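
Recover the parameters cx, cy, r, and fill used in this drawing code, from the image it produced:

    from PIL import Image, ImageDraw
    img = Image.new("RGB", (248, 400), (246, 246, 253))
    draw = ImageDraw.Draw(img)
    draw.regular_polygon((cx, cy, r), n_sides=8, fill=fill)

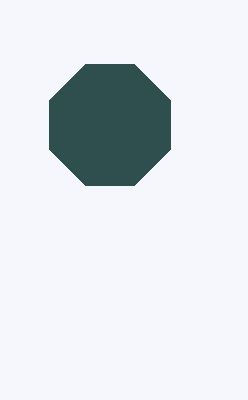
cx = 110; cy = 125; r = 65; fill = 'darkslategray'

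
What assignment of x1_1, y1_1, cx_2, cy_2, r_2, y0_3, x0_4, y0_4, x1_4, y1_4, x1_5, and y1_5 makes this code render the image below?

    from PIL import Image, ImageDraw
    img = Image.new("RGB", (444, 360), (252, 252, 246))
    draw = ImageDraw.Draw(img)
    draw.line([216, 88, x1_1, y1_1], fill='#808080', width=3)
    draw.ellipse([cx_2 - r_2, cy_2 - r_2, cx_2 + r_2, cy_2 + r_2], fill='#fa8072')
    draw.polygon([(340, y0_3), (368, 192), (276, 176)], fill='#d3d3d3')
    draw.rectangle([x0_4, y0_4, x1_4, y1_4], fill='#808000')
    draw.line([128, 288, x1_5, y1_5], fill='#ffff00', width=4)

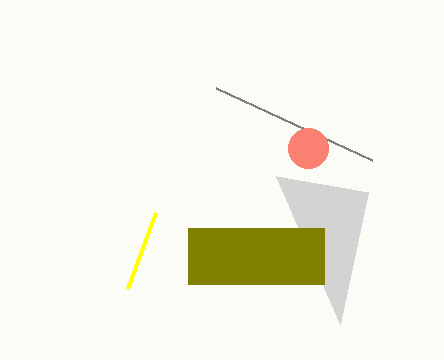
x1_1 = 372; y1_1 = 160; cx_2 = 308; cy_2 = 148; r_2 = 20; y0_3 = 324; x0_4 = 188; y0_4 = 228; x1_4 = 324; y1_4 = 284; x1_5 = 156; y1_5 = 212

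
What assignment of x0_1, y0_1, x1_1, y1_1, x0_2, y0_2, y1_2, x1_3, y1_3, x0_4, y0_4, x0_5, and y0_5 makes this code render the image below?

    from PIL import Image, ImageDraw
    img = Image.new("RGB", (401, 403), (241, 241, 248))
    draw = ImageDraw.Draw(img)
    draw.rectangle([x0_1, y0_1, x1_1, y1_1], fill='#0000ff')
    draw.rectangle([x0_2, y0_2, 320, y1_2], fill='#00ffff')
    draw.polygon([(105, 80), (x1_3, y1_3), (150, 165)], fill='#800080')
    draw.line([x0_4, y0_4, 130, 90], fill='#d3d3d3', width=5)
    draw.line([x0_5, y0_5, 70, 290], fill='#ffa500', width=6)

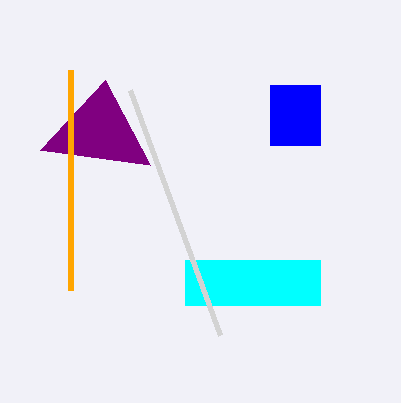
x0_1 = 270; y0_1 = 85; x1_1 = 320; y1_1 = 145; x0_2 = 185; y0_2 = 260; y1_2 = 305; x1_3 = 40; y1_3 = 150; x0_4 = 220; y0_4 = 335; x0_5 = 70; y0_5 = 70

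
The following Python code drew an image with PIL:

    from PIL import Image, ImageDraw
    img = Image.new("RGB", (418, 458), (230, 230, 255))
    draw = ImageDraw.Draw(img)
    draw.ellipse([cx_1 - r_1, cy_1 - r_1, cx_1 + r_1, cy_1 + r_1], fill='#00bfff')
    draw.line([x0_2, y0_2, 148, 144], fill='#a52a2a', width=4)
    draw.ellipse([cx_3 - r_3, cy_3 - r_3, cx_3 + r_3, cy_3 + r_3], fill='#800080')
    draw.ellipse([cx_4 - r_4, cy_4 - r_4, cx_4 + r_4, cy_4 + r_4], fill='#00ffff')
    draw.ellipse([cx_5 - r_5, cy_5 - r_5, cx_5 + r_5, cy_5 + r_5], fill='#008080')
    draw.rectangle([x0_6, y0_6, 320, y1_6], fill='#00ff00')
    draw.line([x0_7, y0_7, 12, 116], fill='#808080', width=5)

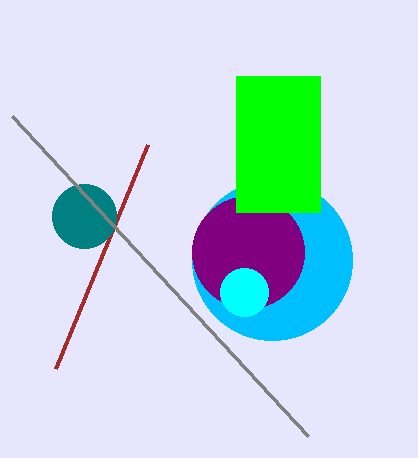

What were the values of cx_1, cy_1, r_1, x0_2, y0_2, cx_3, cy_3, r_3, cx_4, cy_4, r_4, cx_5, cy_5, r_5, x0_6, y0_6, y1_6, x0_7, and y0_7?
cx_1 = 272; cy_1 = 260; r_1 = 80; x0_2 = 56; y0_2 = 368; cx_3 = 248; cy_3 = 252; r_3 = 56; cx_4 = 244; cy_4 = 292; r_4 = 24; cx_5 = 84; cy_5 = 216; r_5 = 32; x0_6 = 236; y0_6 = 76; y1_6 = 212; x0_7 = 308; y0_7 = 436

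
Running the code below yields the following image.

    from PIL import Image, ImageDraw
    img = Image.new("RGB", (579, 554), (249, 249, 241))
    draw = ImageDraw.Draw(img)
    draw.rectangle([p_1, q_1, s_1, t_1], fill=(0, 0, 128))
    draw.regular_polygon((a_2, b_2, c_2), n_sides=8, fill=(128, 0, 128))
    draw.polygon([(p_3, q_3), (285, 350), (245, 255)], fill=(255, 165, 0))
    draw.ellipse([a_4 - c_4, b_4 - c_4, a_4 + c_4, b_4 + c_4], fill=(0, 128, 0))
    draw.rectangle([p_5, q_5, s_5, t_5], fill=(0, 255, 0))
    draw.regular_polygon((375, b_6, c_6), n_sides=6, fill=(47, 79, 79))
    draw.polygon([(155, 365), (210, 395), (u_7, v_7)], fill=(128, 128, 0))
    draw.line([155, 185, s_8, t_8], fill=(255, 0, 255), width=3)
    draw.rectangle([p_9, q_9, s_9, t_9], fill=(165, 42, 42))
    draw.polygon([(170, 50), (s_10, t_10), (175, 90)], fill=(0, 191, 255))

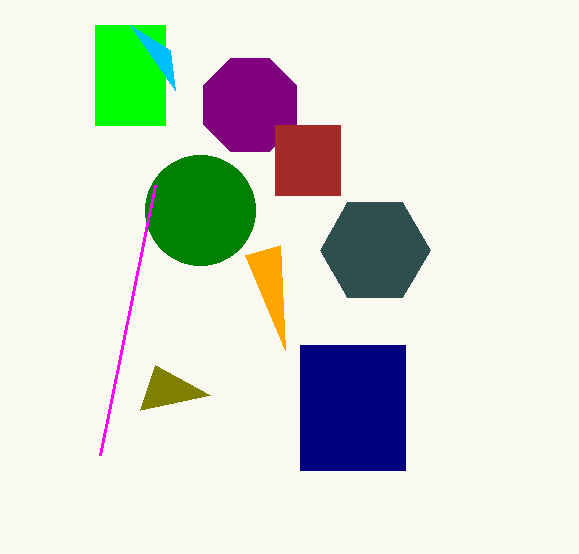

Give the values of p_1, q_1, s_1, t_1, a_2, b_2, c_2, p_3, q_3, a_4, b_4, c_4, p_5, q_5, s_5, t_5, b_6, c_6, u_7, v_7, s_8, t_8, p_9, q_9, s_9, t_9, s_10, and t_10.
p_1 = 300; q_1 = 345; s_1 = 405; t_1 = 470; a_2 = 250; b_2 = 105; c_2 = 50; p_3 = 280; q_3 = 245; a_4 = 200; b_4 = 210; c_4 = 55; p_5 = 95; q_5 = 25; s_5 = 165; t_5 = 125; b_6 = 250; c_6 = 55; u_7 = 140; v_7 = 410; s_8 = 100; t_8 = 455; p_9 = 275; q_9 = 125; s_9 = 340; t_9 = 195; s_10 = 130; t_10 = 25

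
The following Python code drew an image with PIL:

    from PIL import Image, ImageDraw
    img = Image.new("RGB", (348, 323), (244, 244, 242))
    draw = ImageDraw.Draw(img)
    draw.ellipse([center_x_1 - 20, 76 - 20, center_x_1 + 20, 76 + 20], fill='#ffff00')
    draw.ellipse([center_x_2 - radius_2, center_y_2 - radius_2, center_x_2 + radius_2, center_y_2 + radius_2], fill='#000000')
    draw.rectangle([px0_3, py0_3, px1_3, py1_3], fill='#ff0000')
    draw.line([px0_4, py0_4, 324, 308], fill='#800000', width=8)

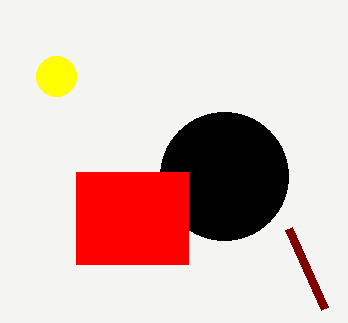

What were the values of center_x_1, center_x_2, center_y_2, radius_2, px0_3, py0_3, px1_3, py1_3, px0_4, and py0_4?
center_x_1 = 56, center_x_2 = 224, center_y_2 = 176, radius_2 = 64, px0_3 = 76, py0_3 = 172, px1_3 = 188, py1_3 = 264, px0_4 = 288, py0_4 = 228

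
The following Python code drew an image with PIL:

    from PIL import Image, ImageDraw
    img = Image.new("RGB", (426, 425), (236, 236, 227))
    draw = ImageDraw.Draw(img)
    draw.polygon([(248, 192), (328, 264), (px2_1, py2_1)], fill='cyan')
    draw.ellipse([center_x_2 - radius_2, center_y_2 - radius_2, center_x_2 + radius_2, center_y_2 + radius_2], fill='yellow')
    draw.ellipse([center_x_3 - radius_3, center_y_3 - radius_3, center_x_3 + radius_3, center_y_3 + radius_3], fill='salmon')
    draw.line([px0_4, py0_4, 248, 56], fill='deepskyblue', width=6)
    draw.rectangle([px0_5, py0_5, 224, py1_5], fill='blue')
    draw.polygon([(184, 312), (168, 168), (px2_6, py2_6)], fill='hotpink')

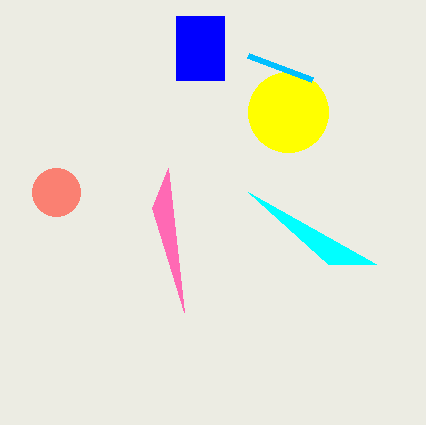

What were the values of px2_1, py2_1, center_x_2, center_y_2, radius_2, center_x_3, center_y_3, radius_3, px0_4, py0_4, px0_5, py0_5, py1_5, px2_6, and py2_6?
px2_1 = 376, py2_1 = 264, center_x_2 = 288, center_y_2 = 112, radius_2 = 40, center_x_3 = 56, center_y_3 = 192, radius_3 = 24, px0_4 = 312, py0_4 = 80, px0_5 = 176, py0_5 = 16, py1_5 = 80, px2_6 = 152, py2_6 = 208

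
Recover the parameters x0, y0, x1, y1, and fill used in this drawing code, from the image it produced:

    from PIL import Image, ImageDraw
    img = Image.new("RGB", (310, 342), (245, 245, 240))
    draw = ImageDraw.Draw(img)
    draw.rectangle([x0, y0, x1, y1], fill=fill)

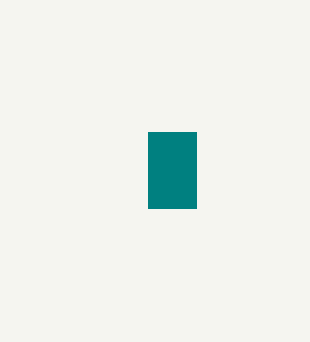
x0 = 148; y0 = 132; x1 = 196; y1 = 208; fill = 'teal'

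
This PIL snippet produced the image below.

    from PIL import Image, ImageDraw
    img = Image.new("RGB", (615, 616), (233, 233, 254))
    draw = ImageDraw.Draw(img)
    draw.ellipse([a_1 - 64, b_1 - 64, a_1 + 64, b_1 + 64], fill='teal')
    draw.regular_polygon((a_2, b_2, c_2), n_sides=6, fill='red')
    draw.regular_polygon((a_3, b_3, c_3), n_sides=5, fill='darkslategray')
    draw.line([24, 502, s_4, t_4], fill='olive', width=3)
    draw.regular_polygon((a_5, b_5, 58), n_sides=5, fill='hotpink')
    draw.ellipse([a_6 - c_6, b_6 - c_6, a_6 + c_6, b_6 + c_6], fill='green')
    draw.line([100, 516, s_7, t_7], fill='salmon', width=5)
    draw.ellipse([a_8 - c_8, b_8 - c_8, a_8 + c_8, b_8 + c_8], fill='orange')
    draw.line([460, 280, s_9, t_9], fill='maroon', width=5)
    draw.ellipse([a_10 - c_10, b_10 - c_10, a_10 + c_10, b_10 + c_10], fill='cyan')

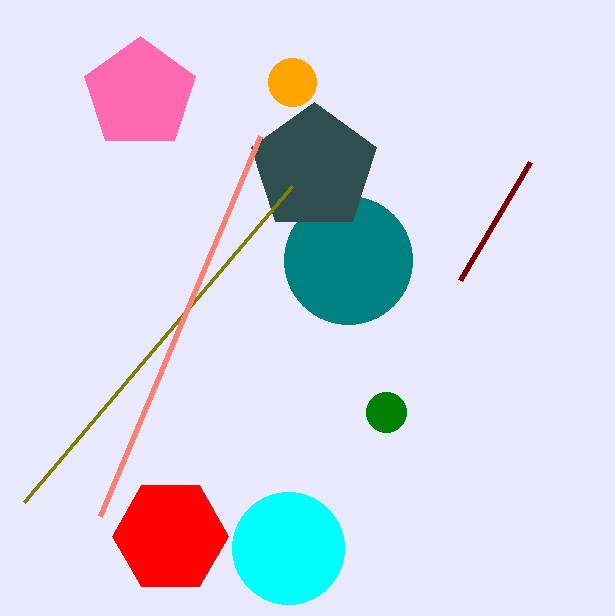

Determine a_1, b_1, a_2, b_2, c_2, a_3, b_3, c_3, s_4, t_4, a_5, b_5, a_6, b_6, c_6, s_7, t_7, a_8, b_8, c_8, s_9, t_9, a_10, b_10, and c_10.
a_1 = 348; b_1 = 260; a_2 = 170; b_2 = 536; c_2 = 58; a_3 = 314; b_3 = 168; c_3 = 66; s_4 = 292; t_4 = 186; a_5 = 140; b_5 = 94; a_6 = 386; b_6 = 412; c_6 = 20; s_7 = 260; t_7 = 136; a_8 = 292; b_8 = 82; c_8 = 24; s_9 = 530; t_9 = 162; a_10 = 288; b_10 = 548; c_10 = 56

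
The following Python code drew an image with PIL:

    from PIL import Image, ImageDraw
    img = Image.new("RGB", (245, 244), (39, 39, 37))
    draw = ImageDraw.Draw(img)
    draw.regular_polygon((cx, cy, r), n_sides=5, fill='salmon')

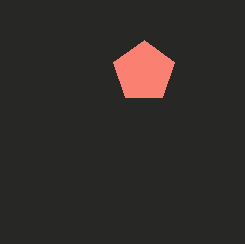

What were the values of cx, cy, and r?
cx = 144
cy = 72
r = 32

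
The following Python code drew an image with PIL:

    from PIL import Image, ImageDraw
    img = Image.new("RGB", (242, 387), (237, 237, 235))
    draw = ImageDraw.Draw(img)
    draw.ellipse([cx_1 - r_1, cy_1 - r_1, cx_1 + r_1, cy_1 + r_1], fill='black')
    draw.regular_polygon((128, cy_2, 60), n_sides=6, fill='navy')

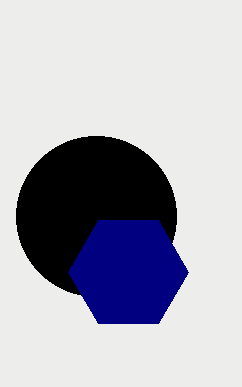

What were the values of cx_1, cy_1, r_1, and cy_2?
cx_1 = 96, cy_1 = 216, r_1 = 80, cy_2 = 272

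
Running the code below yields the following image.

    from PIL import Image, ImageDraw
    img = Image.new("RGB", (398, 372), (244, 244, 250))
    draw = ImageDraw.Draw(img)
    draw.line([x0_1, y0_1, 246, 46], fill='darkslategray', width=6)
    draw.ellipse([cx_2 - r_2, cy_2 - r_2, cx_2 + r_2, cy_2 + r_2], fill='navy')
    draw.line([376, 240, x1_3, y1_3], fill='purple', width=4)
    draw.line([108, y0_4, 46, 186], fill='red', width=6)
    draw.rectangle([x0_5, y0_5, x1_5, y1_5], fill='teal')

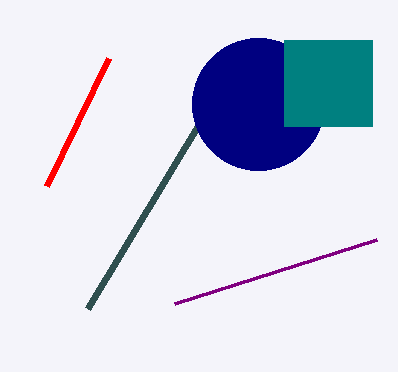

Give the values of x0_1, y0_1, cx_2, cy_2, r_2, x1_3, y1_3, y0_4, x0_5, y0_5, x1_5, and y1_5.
x0_1 = 88
y0_1 = 308
cx_2 = 258
cy_2 = 104
r_2 = 66
x1_3 = 174
y1_3 = 304
y0_4 = 58
x0_5 = 284
y0_5 = 40
x1_5 = 372
y1_5 = 126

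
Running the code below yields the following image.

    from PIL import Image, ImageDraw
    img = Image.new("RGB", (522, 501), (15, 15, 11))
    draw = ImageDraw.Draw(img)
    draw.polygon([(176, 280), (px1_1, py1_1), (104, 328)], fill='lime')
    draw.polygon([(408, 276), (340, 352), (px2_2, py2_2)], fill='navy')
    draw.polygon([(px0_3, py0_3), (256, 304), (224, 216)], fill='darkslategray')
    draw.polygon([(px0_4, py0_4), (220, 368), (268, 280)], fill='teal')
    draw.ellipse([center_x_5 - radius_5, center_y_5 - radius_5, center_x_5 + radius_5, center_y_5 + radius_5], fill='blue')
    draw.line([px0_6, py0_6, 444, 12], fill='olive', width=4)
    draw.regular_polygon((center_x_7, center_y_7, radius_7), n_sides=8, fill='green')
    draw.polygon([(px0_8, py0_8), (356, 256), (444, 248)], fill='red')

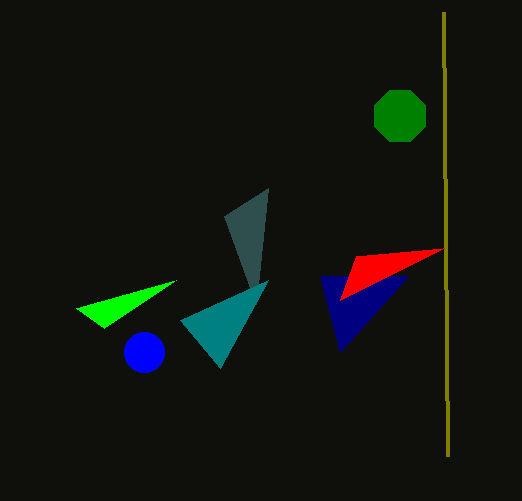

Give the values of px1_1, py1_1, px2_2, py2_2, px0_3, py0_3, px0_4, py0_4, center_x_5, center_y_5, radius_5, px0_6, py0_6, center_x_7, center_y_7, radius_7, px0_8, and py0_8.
px1_1 = 76, py1_1 = 308, px2_2 = 320, py2_2 = 276, px0_3 = 268, py0_3 = 188, px0_4 = 180, py0_4 = 320, center_x_5 = 144, center_y_5 = 352, radius_5 = 20, px0_6 = 448, py0_6 = 456, center_x_7 = 400, center_y_7 = 116, radius_7 = 28, px0_8 = 340, py0_8 = 300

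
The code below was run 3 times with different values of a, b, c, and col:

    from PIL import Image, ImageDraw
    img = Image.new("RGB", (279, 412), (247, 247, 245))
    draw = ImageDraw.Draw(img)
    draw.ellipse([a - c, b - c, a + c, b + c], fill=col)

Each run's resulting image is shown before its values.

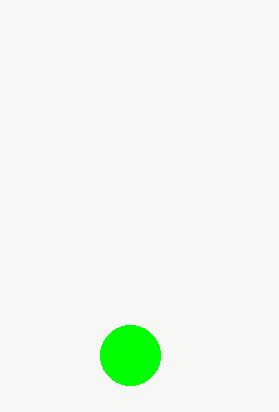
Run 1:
a = 130
b = 355
c = 30
col = 'lime'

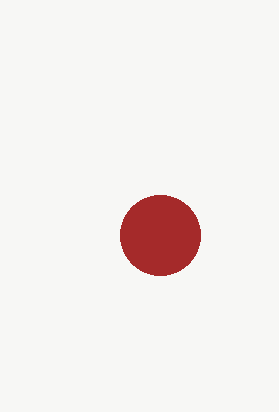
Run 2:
a = 160; b = 235; c = 40; col = 'brown'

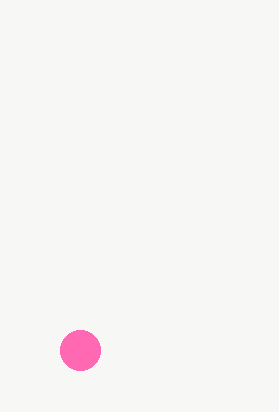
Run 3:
a = 80, b = 350, c = 20, col = 'hotpink'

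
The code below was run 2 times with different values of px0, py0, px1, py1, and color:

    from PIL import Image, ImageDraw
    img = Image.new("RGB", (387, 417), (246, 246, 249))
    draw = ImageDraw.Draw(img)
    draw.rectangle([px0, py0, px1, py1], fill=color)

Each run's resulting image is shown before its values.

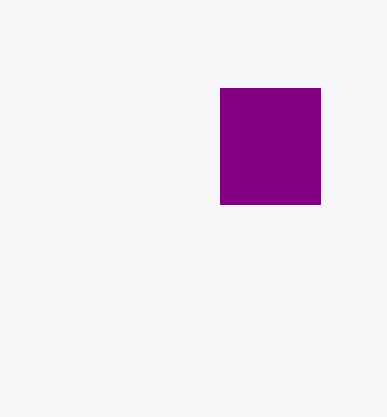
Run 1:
px0 = 220; py0 = 88; px1 = 320; py1 = 204; color = 'purple'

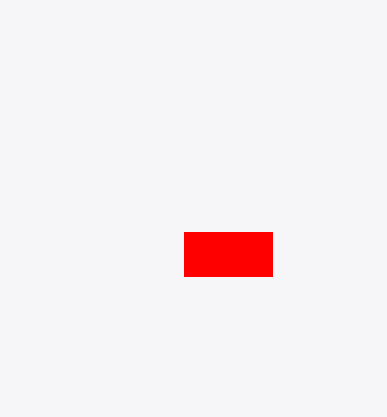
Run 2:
px0 = 184
py0 = 232
px1 = 272
py1 = 276
color = 'red'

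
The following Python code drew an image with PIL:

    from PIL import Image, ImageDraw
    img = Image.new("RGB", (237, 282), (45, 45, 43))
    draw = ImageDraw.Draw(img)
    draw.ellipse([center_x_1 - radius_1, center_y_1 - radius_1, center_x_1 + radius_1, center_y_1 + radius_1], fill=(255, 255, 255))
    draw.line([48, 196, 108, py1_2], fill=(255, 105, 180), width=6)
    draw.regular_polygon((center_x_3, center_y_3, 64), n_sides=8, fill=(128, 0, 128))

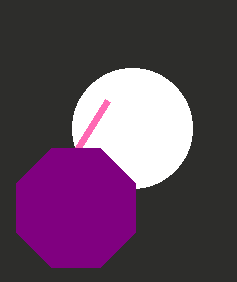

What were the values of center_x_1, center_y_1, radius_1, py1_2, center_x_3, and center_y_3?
center_x_1 = 132, center_y_1 = 128, radius_1 = 60, py1_2 = 100, center_x_3 = 76, center_y_3 = 208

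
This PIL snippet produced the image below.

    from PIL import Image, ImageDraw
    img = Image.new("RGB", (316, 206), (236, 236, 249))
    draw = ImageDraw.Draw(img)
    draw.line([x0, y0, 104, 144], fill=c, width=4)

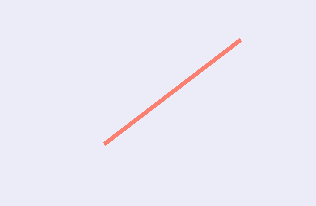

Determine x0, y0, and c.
x0 = 240; y0 = 40; c = 'salmon'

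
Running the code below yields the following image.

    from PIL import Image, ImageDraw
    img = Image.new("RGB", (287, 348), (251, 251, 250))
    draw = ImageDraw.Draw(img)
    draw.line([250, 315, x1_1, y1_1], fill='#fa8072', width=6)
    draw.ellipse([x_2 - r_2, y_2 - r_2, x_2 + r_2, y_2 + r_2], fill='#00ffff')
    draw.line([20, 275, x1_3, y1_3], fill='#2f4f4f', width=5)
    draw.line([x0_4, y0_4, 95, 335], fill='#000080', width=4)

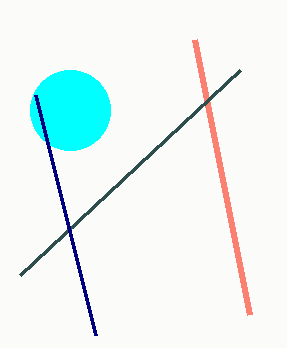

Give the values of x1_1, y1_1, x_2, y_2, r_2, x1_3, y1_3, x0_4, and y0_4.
x1_1 = 195
y1_1 = 40
x_2 = 70
y_2 = 110
r_2 = 40
x1_3 = 240
y1_3 = 70
x0_4 = 35
y0_4 = 95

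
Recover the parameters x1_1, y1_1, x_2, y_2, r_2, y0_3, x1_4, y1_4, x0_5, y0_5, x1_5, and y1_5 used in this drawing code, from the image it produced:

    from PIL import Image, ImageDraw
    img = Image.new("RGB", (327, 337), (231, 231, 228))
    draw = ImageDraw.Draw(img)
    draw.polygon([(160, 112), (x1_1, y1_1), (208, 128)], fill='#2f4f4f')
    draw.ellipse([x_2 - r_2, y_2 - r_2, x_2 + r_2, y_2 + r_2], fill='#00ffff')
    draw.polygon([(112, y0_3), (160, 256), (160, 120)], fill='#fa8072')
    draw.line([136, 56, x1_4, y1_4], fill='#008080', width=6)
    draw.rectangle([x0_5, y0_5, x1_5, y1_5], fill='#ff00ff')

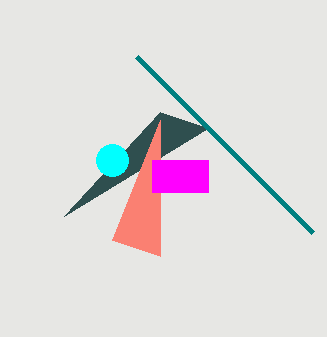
x1_1 = 64, y1_1 = 216, x_2 = 112, y_2 = 160, r_2 = 16, y0_3 = 240, x1_4 = 312, y1_4 = 232, x0_5 = 152, y0_5 = 160, x1_5 = 208, y1_5 = 192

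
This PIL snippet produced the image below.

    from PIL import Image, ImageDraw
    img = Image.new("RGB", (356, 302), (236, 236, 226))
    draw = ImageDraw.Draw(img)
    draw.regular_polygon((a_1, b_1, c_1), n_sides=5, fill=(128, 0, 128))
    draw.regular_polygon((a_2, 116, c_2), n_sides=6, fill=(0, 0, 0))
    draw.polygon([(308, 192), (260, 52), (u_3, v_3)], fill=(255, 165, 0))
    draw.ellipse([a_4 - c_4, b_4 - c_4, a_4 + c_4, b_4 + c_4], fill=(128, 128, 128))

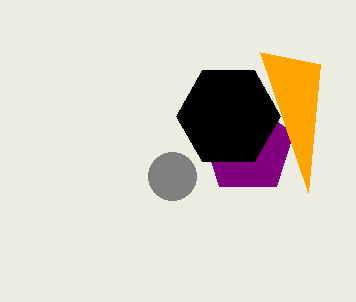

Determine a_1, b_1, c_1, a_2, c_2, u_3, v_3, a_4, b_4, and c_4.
a_1 = 248; b_1 = 148; c_1 = 48; a_2 = 228; c_2 = 52; u_3 = 320; v_3 = 64; a_4 = 172; b_4 = 176; c_4 = 24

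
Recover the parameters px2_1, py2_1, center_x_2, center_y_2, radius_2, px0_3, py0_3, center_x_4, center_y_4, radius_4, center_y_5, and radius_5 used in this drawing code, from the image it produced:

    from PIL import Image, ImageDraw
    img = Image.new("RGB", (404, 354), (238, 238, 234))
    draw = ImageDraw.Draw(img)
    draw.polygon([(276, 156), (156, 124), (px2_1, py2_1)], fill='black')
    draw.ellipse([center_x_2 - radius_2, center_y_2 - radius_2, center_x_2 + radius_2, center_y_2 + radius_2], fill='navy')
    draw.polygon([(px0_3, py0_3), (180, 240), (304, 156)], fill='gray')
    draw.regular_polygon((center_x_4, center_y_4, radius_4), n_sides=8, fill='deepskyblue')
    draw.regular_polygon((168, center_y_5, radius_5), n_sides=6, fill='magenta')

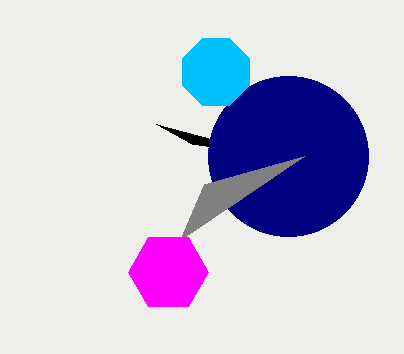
px2_1 = 192; py2_1 = 144; center_x_2 = 288; center_y_2 = 156; radius_2 = 80; px0_3 = 204; py0_3 = 184; center_x_4 = 216; center_y_4 = 72; radius_4 = 36; center_y_5 = 272; radius_5 = 40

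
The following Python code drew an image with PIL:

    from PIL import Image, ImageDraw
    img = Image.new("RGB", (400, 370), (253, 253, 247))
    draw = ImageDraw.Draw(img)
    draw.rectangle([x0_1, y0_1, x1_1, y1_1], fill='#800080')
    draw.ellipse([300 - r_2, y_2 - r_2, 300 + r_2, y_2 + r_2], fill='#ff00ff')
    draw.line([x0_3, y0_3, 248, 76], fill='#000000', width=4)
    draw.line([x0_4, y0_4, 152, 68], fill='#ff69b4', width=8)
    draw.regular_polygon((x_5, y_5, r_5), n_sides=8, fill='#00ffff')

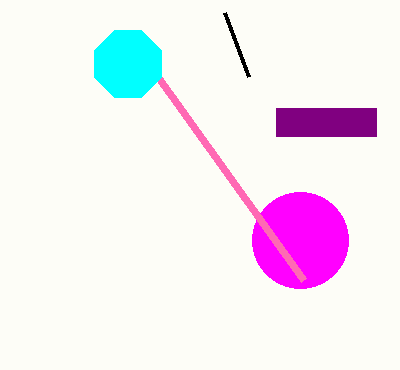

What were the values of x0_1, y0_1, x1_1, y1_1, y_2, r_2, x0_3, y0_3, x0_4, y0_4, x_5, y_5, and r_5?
x0_1 = 276; y0_1 = 108; x1_1 = 376; y1_1 = 136; y_2 = 240; r_2 = 48; x0_3 = 224; y0_3 = 12; x0_4 = 304; y0_4 = 280; x_5 = 128; y_5 = 64; r_5 = 36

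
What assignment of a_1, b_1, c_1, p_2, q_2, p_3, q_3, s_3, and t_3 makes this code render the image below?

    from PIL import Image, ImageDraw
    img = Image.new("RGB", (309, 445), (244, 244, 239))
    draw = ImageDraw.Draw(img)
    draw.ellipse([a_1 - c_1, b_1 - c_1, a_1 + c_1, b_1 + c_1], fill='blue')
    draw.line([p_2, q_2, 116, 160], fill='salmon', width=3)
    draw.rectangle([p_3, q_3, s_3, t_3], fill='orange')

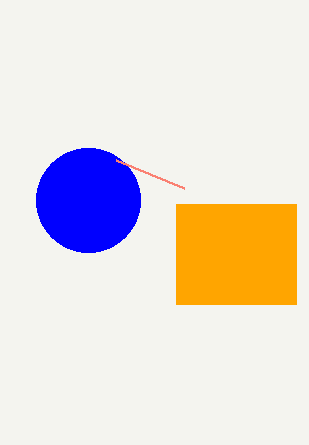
a_1 = 88; b_1 = 200; c_1 = 52; p_2 = 184; q_2 = 188; p_3 = 176; q_3 = 204; s_3 = 296; t_3 = 304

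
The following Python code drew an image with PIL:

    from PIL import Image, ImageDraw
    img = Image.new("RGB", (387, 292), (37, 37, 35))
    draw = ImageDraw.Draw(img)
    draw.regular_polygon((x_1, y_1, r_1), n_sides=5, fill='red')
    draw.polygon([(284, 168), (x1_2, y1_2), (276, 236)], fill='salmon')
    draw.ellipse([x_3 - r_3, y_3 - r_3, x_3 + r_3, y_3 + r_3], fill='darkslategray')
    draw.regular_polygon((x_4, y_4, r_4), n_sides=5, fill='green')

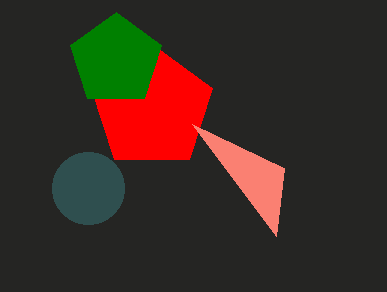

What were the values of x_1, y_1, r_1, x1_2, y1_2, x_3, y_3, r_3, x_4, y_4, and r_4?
x_1 = 152
y_1 = 108
r_1 = 64
x1_2 = 192
y1_2 = 124
x_3 = 88
y_3 = 188
r_3 = 36
x_4 = 116
y_4 = 60
r_4 = 48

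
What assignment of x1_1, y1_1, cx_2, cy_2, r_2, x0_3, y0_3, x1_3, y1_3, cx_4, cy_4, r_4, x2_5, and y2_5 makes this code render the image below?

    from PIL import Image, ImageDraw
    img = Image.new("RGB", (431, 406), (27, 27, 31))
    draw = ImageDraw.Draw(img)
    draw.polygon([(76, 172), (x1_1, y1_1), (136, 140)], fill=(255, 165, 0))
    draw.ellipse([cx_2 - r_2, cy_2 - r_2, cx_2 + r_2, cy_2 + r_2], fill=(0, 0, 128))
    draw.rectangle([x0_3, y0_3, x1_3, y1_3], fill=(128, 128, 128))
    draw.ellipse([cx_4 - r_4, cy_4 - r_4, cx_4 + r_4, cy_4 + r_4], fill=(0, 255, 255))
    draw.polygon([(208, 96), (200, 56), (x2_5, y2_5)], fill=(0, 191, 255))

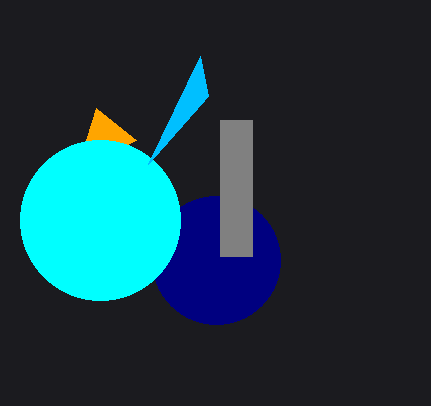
x1_1 = 96, y1_1 = 108, cx_2 = 216, cy_2 = 260, r_2 = 64, x0_3 = 220, y0_3 = 120, x1_3 = 252, y1_3 = 256, cx_4 = 100, cy_4 = 220, r_4 = 80, x2_5 = 148, y2_5 = 164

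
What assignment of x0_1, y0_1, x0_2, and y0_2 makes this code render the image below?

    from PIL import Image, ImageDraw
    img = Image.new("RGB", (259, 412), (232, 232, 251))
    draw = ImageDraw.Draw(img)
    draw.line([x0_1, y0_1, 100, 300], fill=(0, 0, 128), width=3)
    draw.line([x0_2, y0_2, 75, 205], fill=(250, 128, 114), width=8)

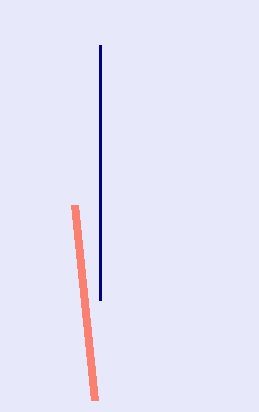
x0_1 = 100, y0_1 = 45, x0_2 = 95, y0_2 = 400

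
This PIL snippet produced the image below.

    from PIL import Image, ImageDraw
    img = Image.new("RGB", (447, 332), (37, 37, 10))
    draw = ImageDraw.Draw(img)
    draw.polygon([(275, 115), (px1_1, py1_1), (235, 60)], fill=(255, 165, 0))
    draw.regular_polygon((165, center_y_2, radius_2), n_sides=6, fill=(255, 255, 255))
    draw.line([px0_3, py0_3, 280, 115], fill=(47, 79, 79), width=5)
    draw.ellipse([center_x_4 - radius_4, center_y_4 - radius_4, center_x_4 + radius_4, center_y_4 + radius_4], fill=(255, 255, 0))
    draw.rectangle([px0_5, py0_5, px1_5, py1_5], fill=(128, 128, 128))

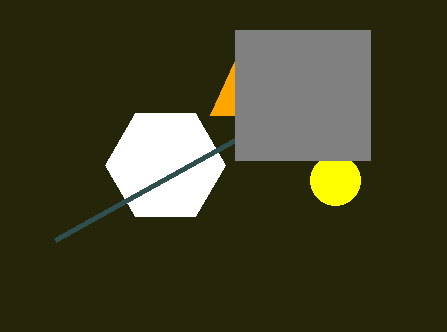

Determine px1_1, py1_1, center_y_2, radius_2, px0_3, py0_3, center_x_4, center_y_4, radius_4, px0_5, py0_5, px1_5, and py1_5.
px1_1 = 210; py1_1 = 115; center_y_2 = 165; radius_2 = 60; px0_3 = 55; py0_3 = 240; center_x_4 = 335; center_y_4 = 180; radius_4 = 25; px0_5 = 235; py0_5 = 30; px1_5 = 370; py1_5 = 160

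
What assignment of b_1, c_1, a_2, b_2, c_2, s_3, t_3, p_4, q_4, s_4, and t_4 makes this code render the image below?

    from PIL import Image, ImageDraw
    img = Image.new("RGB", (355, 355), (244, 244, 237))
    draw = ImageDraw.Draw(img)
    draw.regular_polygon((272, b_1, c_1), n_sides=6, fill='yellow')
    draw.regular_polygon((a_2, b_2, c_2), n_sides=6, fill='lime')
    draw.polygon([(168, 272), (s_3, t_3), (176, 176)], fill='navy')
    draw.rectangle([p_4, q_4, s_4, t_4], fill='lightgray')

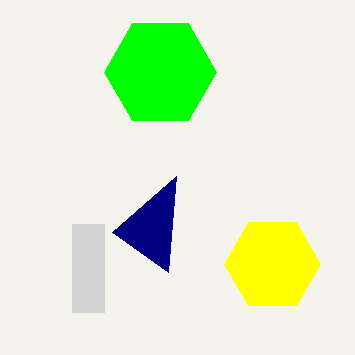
b_1 = 264, c_1 = 48, a_2 = 160, b_2 = 72, c_2 = 56, s_3 = 112, t_3 = 232, p_4 = 72, q_4 = 224, s_4 = 104, t_4 = 312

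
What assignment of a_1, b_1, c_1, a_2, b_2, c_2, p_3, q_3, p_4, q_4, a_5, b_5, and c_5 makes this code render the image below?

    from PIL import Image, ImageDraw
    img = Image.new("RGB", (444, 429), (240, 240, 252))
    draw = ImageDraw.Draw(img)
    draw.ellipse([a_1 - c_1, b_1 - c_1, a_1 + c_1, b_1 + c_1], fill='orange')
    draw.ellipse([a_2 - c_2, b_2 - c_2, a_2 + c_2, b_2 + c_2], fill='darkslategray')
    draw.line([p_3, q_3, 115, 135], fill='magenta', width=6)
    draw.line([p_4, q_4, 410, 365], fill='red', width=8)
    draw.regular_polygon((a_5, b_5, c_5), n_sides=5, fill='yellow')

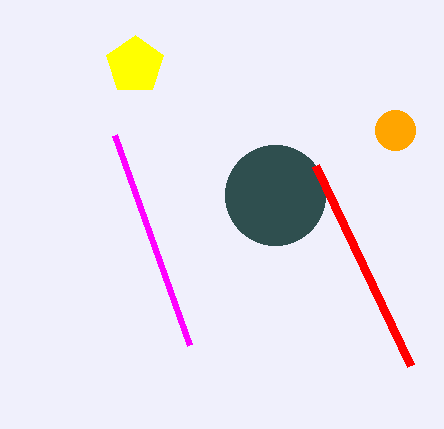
a_1 = 395
b_1 = 130
c_1 = 20
a_2 = 275
b_2 = 195
c_2 = 50
p_3 = 190
q_3 = 345
p_4 = 315
q_4 = 165
a_5 = 135
b_5 = 65
c_5 = 30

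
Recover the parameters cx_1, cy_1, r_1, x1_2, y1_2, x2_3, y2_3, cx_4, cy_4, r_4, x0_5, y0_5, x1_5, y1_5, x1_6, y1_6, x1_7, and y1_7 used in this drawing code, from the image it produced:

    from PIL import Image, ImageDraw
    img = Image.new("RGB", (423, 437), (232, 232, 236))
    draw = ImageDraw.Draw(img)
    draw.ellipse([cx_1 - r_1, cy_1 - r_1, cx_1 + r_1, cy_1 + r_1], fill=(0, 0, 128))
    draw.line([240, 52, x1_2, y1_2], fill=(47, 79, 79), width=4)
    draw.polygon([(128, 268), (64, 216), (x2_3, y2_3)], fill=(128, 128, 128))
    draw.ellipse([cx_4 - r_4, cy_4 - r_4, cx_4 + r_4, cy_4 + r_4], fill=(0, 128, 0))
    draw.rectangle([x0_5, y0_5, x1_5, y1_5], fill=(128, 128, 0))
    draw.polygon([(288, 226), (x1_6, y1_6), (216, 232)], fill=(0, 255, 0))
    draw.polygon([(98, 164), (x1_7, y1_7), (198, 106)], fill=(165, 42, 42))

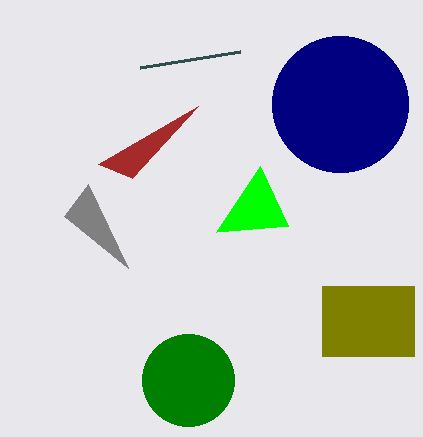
cx_1 = 340, cy_1 = 104, r_1 = 68, x1_2 = 140, y1_2 = 68, x2_3 = 88, y2_3 = 184, cx_4 = 188, cy_4 = 380, r_4 = 46, x0_5 = 322, y0_5 = 286, x1_5 = 414, y1_5 = 356, x1_6 = 260, y1_6 = 166, x1_7 = 132, y1_7 = 178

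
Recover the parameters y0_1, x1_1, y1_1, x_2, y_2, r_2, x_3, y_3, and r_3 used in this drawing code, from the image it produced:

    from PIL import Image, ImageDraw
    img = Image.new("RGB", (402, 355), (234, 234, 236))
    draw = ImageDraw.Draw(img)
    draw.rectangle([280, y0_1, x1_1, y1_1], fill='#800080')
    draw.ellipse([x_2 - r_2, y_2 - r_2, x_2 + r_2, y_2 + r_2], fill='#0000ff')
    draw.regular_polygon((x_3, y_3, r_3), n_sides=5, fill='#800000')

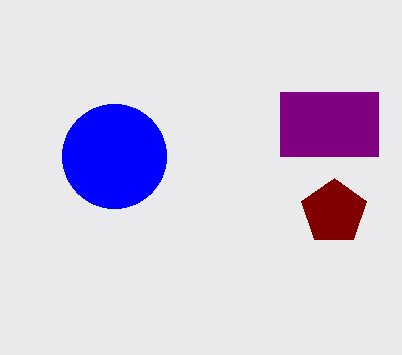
y0_1 = 92, x1_1 = 378, y1_1 = 156, x_2 = 114, y_2 = 156, r_2 = 52, x_3 = 334, y_3 = 212, r_3 = 34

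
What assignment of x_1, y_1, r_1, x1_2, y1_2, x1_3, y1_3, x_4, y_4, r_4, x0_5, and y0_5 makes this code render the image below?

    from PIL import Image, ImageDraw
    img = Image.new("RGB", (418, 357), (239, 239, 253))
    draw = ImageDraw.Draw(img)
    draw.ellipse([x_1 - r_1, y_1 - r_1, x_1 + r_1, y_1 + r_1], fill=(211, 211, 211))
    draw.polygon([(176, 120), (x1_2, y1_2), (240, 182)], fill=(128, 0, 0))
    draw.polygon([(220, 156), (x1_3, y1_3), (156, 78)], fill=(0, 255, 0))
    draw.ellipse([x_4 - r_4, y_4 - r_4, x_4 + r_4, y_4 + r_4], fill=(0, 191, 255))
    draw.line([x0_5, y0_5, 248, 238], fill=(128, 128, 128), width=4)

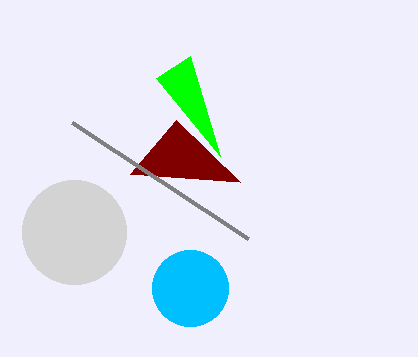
x_1 = 74
y_1 = 232
r_1 = 52
x1_2 = 130
y1_2 = 174
x1_3 = 190
y1_3 = 56
x_4 = 190
y_4 = 288
r_4 = 38
x0_5 = 72
y0_5 = 122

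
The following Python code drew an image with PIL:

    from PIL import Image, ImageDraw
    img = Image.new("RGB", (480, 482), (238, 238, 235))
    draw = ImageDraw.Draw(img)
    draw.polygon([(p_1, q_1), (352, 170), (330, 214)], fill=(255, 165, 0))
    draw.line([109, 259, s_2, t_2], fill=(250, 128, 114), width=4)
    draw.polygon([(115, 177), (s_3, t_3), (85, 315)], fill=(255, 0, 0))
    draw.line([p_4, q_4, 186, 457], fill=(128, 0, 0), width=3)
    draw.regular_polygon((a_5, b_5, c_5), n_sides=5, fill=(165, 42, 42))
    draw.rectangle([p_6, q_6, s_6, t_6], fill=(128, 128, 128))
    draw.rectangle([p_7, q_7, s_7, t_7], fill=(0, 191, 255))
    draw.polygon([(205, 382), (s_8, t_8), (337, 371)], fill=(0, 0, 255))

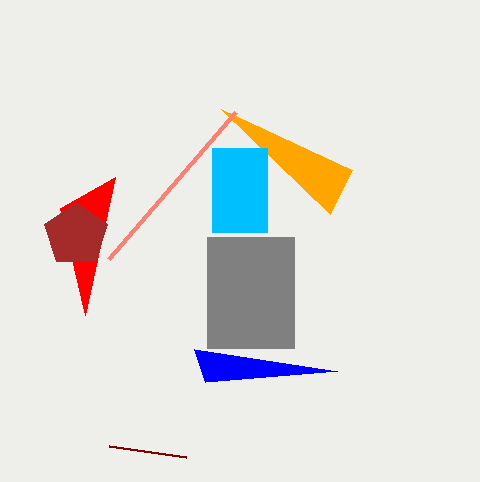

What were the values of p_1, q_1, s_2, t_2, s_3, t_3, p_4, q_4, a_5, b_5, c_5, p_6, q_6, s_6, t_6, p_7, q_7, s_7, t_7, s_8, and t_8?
p_1 = 221, q_1 = 109, s_2 = 236, t_2 = 112, s_3 = 60, t_3 = 208, p_4 = 109, q_4 = 446, a_5 = 76, b_5 = 235, c_5 = 33, p_6 = 207, q_6 = 237, s_6 = 294, t_6 = 348, p_7 = 212, q_7 = 148, s_7 = 267, t_7 = 232, s_8 = 194, t_8 = 349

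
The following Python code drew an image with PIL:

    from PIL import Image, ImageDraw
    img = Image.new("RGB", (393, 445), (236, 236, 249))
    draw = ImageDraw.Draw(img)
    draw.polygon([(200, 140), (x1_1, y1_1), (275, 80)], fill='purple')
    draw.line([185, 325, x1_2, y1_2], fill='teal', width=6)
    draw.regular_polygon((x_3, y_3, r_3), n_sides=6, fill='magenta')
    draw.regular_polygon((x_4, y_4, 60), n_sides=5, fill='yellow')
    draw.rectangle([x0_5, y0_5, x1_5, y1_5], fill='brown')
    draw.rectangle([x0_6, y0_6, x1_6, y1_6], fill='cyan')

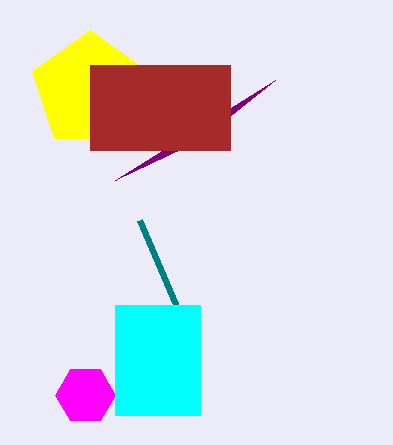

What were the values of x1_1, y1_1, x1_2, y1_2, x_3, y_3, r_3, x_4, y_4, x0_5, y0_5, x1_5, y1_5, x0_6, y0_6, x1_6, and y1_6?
x1_1 = 115, y1_1 = 180, x1_2 = 140, y1_2 = 220, x_3 = 85, y_3 = 395, r_3 = 30, x_4 = 90, y_4 = 90, x0_5 = 90, y0_5 = 65, x1_5 = 230, y1_5 = 150, x0_6 = 115, y0_6 = 305, x1_6 = 200, y1_6 = 415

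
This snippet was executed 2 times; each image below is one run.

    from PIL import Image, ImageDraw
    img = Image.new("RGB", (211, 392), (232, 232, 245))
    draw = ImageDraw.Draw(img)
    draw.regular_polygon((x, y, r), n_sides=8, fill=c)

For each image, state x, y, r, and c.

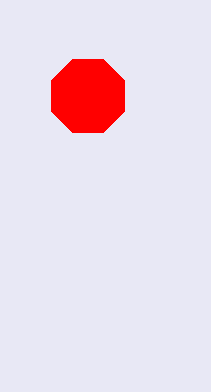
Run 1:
x = 88
y = 96
r = 40
c = 'red'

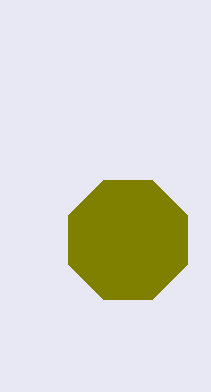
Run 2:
x = 128; y = 240; r = 64; c = 'olive'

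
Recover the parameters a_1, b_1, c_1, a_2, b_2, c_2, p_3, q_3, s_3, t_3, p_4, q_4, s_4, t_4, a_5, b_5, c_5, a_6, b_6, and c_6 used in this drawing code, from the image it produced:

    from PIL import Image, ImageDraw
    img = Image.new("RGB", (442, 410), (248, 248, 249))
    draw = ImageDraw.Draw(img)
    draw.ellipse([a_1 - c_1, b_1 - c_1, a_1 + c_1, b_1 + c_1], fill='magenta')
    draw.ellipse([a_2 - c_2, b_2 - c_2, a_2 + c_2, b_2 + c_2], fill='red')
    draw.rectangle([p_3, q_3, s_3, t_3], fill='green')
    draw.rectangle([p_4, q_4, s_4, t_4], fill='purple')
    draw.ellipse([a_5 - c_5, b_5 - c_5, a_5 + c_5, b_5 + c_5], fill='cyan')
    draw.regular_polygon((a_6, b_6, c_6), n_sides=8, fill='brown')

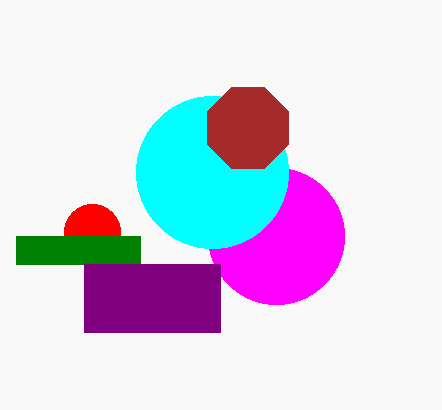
a_1 = 276
b_1 = 236
c_1 = 68
a_2 = 92
b_2 = 232
c_2 = 28
p_3 = 16
q_3 = 236
s_3 = 140
t_3 = 264
p_4 = 84
q_4 = 264
s_4 = 220
t_4 = 332
a_5 = 212
b_5 = 172
c_5 = 76
a_6 = 248
b_6 = 128
c_6 = 44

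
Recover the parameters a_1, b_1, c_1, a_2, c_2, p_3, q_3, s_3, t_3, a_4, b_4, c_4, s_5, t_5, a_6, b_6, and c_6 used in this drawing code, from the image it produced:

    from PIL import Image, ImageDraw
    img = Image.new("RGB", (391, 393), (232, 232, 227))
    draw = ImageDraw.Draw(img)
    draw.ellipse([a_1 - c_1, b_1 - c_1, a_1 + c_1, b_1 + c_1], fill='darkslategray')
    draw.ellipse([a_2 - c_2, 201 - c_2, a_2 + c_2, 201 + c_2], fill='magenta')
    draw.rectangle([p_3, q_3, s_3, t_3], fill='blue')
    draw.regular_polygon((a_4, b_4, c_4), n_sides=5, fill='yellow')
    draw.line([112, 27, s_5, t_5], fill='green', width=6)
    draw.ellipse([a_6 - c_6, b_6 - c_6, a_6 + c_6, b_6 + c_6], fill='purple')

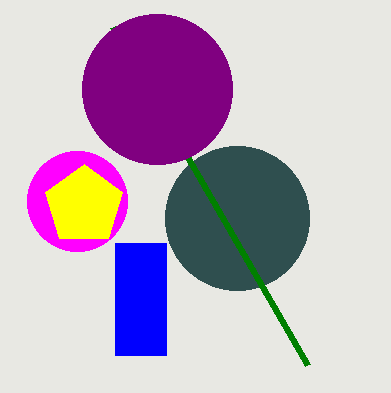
a_1 = 237, b_1 = 218, c_1 = 72, a_2 = 77, c_2 = 50, p_3 = 115, q_3 = 243, s_3 = 166, t_3 = 355, a_4 = 84, b_4 = 205, c_4 = 41, s_5 = 307, t_5 = 365, a_6 = 157, b_6 = 89, c_6 = 75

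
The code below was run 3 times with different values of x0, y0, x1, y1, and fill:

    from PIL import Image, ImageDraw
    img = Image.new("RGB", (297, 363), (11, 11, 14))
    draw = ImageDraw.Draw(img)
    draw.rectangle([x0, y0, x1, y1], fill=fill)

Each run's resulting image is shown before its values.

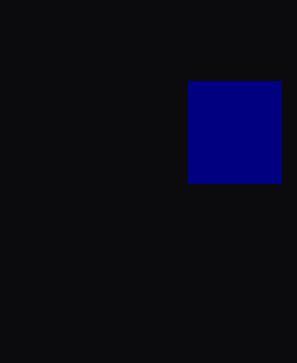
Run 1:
x0 = 188, y0 = 81, x1 = 281, y1 = 183, fill = 'navy'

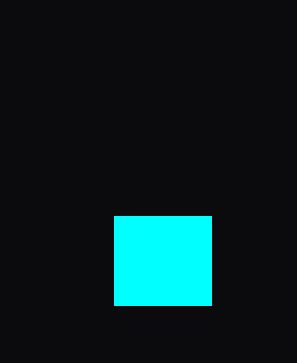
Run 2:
x0 = 114; y0 = 216; x1 = 211; y1 = 305; fill = 'cyan'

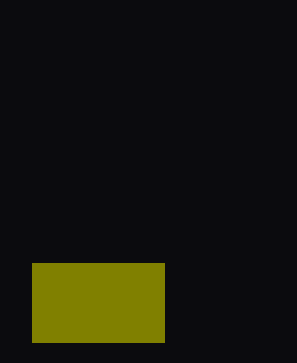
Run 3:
x0 = 32, y0 = 263, x1 = 164, y1 = 342, fill = 'olive'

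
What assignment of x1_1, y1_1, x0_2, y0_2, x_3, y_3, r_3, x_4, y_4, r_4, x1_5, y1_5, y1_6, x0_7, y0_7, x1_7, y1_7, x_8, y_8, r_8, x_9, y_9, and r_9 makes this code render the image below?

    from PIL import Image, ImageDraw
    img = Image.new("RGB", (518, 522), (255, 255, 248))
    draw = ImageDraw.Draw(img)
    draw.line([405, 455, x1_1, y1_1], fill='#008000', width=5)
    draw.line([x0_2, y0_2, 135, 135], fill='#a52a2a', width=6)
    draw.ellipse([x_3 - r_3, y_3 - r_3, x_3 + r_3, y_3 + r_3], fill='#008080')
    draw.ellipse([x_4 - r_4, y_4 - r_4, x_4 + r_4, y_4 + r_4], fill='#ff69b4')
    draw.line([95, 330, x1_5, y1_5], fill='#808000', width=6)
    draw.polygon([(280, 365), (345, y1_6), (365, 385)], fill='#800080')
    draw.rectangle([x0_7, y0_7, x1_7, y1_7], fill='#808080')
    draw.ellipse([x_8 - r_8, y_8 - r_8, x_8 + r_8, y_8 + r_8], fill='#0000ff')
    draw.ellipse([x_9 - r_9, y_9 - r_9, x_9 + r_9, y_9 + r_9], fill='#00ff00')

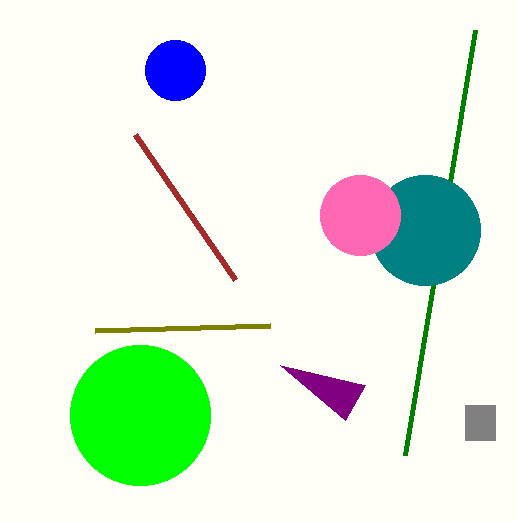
x1_1 = 475
y1_1 = 30
x0_2 = 235
y0_2 = 280
x_3 = 425
y_3 = 230
r_3 = 55
x_4 = 360
y_4 = 215
r_4 = 40
x1_5 = 270
y1_5 = 325
y1_6 = 420
x0_7 = 465
y0_7 = 405
x1_7 = 495
y1_7 = 440
x_8 = 175
y_8 = 70
r_8 = 30
x_9 = 140
y_9 = 415
r_9 = 70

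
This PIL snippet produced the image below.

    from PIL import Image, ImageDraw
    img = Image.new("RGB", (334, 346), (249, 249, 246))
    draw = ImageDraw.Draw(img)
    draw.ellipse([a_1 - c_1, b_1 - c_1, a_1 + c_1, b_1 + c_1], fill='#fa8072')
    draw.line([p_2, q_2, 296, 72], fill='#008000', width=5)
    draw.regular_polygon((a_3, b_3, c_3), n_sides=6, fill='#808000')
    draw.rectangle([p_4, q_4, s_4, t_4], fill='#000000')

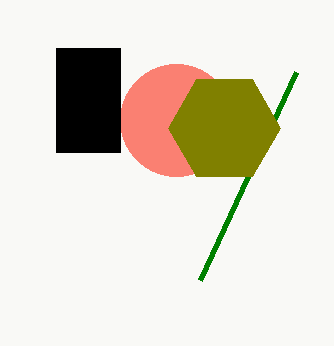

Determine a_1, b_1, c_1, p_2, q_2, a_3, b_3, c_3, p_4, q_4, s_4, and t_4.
a_1 = 176, b_1 = 120, c_1 = 56, p_2 = 200, q_2 = 280, a_3 = 224, b_3 = 128, c_3 = 56, p_4 = 56, q_4 = 48, s_4 = 120, t_4 = 152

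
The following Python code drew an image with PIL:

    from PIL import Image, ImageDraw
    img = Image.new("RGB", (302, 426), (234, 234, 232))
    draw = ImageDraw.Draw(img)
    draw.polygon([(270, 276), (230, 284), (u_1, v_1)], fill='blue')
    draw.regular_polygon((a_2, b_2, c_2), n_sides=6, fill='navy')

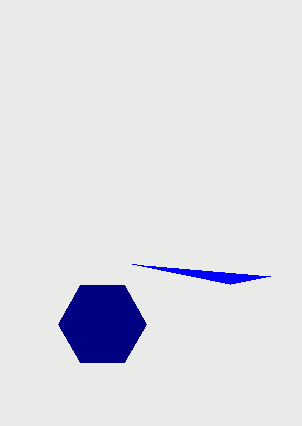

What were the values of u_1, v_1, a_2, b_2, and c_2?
u_1 = 132; v_1 = 264; a_2 = 102; b_2 = 324; c_2 = 44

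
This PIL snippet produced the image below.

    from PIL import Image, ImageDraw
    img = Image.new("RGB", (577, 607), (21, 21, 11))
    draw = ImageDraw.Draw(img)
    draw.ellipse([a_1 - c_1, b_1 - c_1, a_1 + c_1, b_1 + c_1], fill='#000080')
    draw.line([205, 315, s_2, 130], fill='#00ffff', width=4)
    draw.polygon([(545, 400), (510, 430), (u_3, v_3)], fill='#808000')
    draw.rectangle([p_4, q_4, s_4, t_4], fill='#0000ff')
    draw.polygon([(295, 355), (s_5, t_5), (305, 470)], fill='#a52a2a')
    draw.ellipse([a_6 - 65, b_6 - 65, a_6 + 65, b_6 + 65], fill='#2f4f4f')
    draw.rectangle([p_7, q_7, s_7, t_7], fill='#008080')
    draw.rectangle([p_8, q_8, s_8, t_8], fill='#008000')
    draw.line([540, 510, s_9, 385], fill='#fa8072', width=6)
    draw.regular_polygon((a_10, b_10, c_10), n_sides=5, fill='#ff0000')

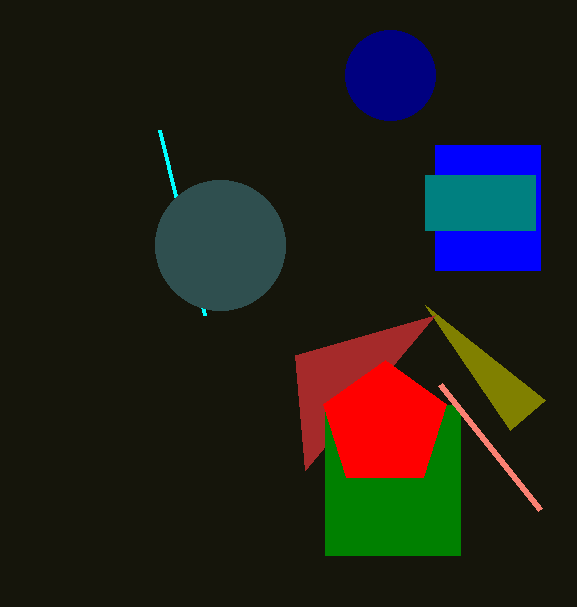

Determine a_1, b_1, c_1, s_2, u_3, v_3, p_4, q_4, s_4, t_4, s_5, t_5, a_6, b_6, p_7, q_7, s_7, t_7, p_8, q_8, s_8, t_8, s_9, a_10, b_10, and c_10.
a_1 = 390, b_1 = 75, c_1 = 45, s_2 = 160, u_3 = 425, v_3 = 305, p_4 = 435, q_4 = 145, s_4 = 540, t_4 = 270, s_5 = 435, t_5 = 315, a_6 = 220, b_6 = 245, p_7 = 425, q_7 = 175, s_7 = 535, t_7 = 230, p_8 = 325, q_8 = 405, s_8 = 460, t_8 = 555, s_9 = 440, a_10 = 385, b_10 = 425, c_10 = 65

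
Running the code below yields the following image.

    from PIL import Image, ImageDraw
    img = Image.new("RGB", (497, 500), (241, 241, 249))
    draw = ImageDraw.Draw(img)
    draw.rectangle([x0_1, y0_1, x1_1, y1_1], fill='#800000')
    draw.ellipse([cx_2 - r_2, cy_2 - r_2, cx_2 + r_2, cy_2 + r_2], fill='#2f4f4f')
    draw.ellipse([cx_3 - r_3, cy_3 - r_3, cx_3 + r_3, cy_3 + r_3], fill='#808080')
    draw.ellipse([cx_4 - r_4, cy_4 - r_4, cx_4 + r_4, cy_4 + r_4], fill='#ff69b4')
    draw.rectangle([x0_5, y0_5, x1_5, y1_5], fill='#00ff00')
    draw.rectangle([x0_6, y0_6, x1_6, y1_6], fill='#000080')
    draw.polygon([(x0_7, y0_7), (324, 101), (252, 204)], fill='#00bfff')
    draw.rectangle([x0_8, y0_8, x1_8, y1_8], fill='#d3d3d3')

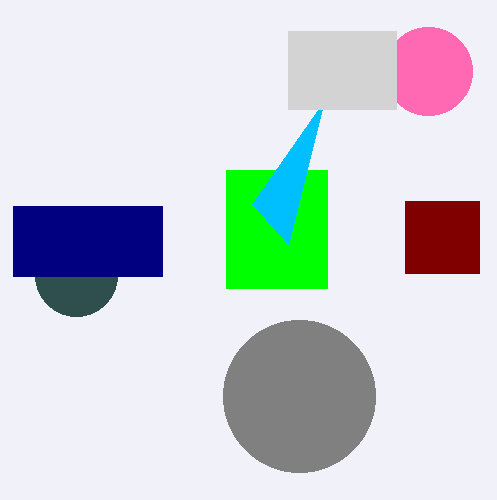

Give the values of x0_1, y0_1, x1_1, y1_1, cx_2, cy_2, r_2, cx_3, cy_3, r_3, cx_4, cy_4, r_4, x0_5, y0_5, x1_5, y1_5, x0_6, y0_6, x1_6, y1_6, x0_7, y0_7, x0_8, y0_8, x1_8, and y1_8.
x0_1 = 405, y0_1 = 201, x1_1 = 479, y1_1 = 273, cx_2 = 76, cy_2 = 275, r_2 = 41, cx_3 = 299, cy_3 = 396, r_3 = 76, cx_4 = 428, cy_4 = 71, r_4 = 44, x0_5 = 226, y0_5 = 170, x1_5 = 327, y1_5 = 288, x0_6 = 13, y0_6 = 206, x1_6 = 162, y1_6 = 276, x0_7 = 288, y0_7 = 244, x0_8 = 288, y0_8 = 31, x1_8 = 396, y1_8 = 109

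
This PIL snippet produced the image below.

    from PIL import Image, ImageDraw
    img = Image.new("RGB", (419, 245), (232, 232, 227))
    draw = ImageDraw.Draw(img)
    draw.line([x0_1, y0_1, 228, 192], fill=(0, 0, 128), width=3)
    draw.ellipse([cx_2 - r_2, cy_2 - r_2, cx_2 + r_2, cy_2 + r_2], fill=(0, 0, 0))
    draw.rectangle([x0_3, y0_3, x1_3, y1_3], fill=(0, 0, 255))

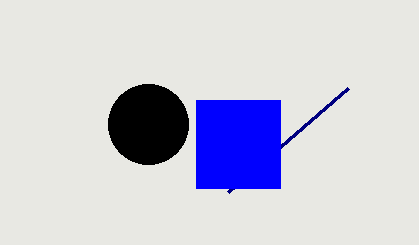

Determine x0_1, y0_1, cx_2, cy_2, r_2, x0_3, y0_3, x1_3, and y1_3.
x0_1 = 348
y0_1 = 88
cx_2 = 148
cy_2 = 124
r_2 = 40
x0_3 = 196
y0_3 = 100
x1_3 = 280
y1_3 = 188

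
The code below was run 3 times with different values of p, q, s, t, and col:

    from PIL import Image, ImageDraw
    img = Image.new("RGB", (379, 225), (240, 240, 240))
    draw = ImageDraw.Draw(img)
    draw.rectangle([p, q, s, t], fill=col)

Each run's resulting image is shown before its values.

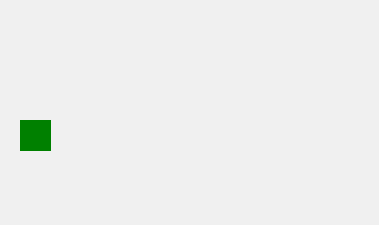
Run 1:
p = 20; q = 120; s = 50; t = 150; col = 'green'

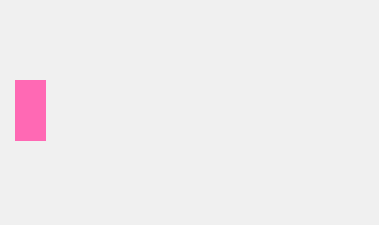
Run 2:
p = 15, q = 80, s = 45, t = 140, col = 'hotpink'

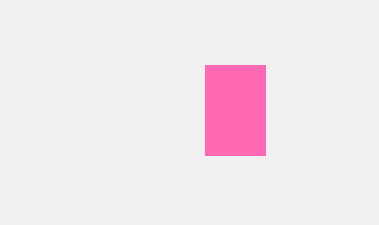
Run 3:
p = 205, q = 65, s = 265, t = 155, col = 'hotpink'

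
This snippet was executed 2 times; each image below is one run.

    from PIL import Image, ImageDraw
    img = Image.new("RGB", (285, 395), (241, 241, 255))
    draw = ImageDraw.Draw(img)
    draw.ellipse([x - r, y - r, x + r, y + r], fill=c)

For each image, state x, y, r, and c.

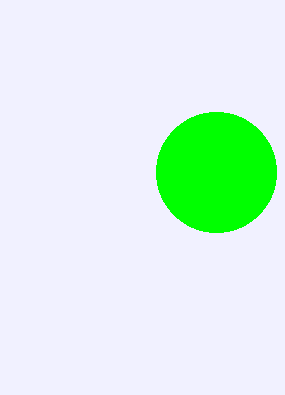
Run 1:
x = 216, y = 172, r = 60, c = 'lime'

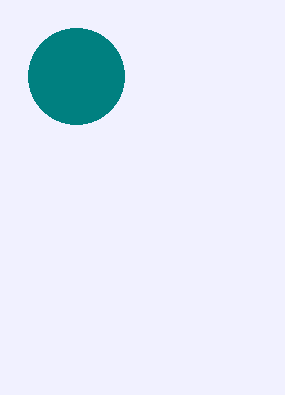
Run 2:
x = 76
y = 76
r = 48
c = 'teal'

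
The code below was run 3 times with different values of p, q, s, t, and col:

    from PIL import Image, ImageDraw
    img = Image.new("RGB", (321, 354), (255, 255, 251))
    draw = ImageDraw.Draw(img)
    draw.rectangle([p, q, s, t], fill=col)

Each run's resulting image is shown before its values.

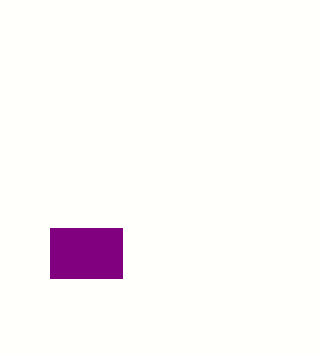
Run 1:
p = 50; q = 228; s = 122; t = 278; col = 'purple'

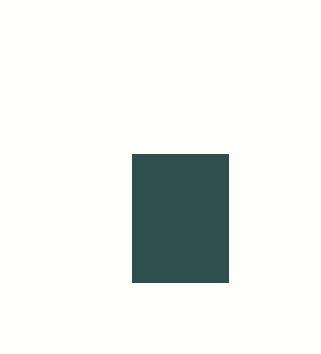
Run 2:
p = 132, q = 154, s = 228, t = 282, col = 'darkslategray'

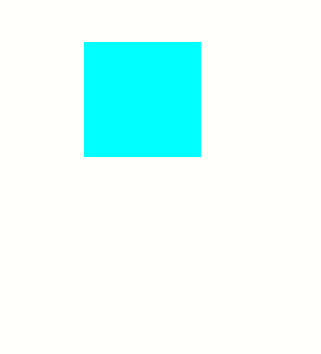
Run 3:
p = 84; q = 42; s = 200; t = 156; col = 'cyan'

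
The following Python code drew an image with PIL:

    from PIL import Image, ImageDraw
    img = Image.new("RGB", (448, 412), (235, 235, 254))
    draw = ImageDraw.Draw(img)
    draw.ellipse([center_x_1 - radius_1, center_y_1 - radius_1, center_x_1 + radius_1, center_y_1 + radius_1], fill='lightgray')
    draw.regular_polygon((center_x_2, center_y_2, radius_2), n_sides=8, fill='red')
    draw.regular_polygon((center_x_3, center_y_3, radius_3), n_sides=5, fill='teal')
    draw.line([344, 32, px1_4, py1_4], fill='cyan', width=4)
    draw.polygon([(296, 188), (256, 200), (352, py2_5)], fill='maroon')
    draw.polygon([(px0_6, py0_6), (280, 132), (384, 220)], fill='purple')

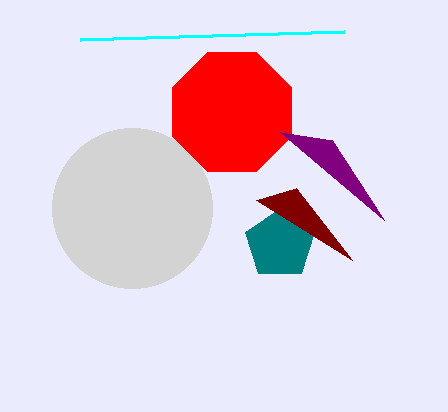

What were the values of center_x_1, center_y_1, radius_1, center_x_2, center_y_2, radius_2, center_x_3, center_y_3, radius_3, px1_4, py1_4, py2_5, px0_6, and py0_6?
center_x_1 = 132
center_y_1 = 208
radius_1 = 80
center_x_2 = 232
center_y_2 = 112
radius_2 = 64
center_x_3 = 280
center_y_3 = 244
radius_3 = 36
px1_4 = 80
py1_4 = 40
py2_5 = 260
px0_6 = 332
py0_6 = 140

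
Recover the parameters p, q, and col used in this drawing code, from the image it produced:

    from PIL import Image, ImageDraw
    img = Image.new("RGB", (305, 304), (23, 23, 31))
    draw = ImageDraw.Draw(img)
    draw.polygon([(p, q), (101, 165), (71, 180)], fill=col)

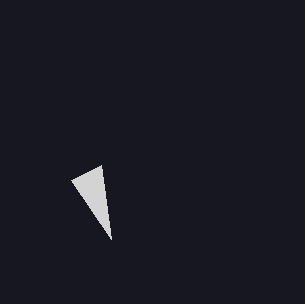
p = 111; q = 239; col = 'lightgray'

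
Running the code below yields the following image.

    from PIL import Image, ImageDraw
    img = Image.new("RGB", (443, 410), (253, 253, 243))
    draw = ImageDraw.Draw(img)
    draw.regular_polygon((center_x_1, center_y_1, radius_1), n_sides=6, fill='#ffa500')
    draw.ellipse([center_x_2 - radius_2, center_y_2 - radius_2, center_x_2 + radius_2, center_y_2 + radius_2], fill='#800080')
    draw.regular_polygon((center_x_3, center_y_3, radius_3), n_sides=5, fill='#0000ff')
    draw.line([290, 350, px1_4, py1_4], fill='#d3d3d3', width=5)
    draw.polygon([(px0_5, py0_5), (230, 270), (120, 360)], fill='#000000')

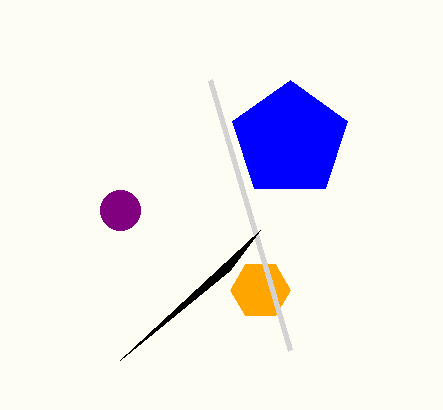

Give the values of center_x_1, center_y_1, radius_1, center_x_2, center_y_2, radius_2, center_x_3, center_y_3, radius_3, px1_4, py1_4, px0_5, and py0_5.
center_x_1 = 260; center_y_1 = 290; radius_1 = 30; center_x_2 = 120; center_y_2 = 210; radius_2 = 20; center_x_3 = 290; center_y_3 = 140; radius_3 = 60; px1_4 = 210; py1_4 = 80; px0_5 = 260; py0_5 = 230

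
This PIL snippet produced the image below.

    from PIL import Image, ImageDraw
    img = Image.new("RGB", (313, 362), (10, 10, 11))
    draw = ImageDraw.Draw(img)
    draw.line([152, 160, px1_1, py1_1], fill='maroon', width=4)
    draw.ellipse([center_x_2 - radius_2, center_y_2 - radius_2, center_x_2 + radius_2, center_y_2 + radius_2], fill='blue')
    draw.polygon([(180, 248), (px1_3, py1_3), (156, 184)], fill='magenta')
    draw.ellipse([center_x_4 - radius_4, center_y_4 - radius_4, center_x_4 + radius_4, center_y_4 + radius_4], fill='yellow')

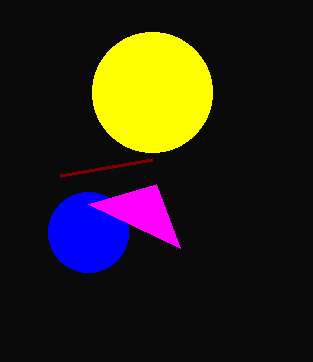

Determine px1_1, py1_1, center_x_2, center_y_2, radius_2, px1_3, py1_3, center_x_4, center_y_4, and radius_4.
px1_1 = 60
py1_1 = 176
center_x_2 = 88
center_y_2 = 232
radius_2 = 40
px1_3 = 88
py1_3 = 204
center_x_4 = 152
center_y_4 = 92
radius_4 = 60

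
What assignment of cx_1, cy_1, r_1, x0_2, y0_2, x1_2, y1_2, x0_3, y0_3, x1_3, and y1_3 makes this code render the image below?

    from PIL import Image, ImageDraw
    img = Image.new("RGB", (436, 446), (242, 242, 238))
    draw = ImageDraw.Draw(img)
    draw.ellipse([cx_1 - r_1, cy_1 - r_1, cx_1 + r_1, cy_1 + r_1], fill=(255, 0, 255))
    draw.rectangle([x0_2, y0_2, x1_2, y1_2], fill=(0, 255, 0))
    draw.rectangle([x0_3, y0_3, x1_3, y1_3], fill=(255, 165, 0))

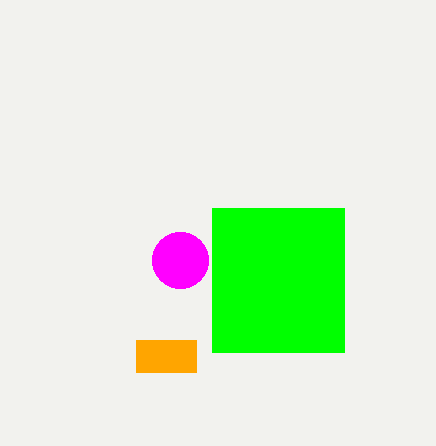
cx_1 = 180, cy_1 = 260, r_1 = 28, x0_2 = 212, y0_2 = 208, x1_2 = 344, y1_2 = 352, x0_3 = 136, y0_3 = 340, x1_3 = 196, y1_3 = 372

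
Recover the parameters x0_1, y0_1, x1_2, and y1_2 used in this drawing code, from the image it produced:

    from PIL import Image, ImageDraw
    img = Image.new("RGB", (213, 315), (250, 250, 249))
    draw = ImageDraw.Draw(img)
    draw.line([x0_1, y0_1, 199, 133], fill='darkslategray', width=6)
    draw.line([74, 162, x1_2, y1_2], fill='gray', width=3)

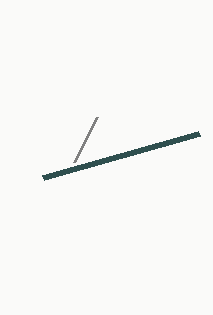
x0_1 = 43, y0_1 = 177, x1_2 = 97, y1_2 = 117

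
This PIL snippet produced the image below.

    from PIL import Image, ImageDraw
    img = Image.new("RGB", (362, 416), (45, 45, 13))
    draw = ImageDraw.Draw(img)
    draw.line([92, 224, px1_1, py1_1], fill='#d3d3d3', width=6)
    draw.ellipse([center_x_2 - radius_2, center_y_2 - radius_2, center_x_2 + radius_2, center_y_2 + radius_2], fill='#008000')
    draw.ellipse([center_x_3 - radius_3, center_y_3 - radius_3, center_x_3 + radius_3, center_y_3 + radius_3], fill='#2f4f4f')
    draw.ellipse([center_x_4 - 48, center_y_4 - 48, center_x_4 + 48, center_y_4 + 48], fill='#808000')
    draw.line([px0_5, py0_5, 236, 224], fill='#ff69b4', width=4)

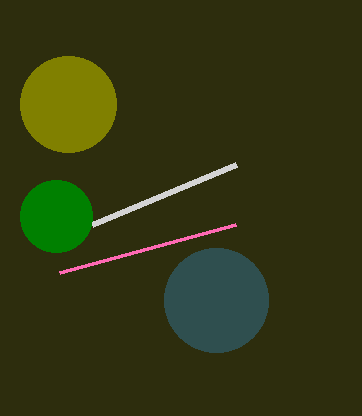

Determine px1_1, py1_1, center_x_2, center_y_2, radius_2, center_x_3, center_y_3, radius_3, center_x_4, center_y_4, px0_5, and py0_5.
px1_1 = 236
py1_1 = 164
center_x_2 = 56
center_y_2 = 216
radius_2 = 36
center_x_3 = 216
center_y_3 = 300
radius_3 = 52
center_x_4 = 68
center_y_4 = 104
px0_5 = 60
py0_5 = 272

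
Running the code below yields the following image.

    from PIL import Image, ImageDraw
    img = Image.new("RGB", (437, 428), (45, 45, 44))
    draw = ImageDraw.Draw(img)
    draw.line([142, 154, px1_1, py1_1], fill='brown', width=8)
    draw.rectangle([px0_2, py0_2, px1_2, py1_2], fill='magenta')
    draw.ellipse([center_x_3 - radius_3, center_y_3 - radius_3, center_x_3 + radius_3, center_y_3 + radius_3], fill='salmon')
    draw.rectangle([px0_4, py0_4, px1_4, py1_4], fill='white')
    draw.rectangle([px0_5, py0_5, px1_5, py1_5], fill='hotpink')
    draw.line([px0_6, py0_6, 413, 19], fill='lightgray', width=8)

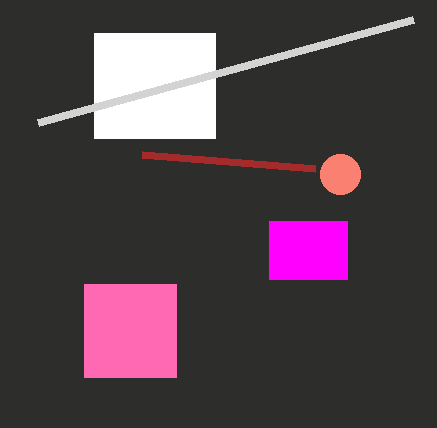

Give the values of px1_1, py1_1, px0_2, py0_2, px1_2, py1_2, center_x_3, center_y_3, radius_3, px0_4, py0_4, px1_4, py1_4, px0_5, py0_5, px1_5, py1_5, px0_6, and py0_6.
px1_1 = 315
py1_1 = 168
px0_2 = 269
py0_2 = 221
px1_2 = 347
py1_2 = 279
center_x_3 = 340
center_y_3 = 174
radius_3 = 20
px0_4 = 94
py0_4 = 33
px1_4 = 215
py1_4 = 138
px0_5 = 84
py0_5 = 284
px1_5 = 176
py1_5 = 377
px0_6 = 38
py0_6 = 122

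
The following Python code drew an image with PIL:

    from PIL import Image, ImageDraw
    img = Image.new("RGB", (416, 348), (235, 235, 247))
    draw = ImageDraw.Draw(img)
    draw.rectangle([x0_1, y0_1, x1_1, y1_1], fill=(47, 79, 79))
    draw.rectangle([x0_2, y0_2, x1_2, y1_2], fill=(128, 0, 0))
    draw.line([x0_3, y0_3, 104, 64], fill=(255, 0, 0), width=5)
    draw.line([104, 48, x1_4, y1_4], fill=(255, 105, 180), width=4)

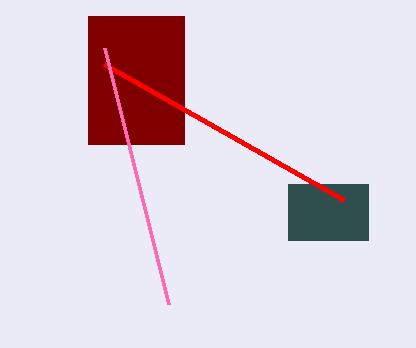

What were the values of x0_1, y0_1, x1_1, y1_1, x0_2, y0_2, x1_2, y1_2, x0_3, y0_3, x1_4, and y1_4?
x0_1 = 288
y0_1 = 184
x1_1 = 368
y1_1 = 240
x0_2 = 88
y0_2 = 16
x1_2 = 184
y1_2 = 144
x0_3 = 344
y0_3 = 200
x1_4 = 168
y1_4 = 304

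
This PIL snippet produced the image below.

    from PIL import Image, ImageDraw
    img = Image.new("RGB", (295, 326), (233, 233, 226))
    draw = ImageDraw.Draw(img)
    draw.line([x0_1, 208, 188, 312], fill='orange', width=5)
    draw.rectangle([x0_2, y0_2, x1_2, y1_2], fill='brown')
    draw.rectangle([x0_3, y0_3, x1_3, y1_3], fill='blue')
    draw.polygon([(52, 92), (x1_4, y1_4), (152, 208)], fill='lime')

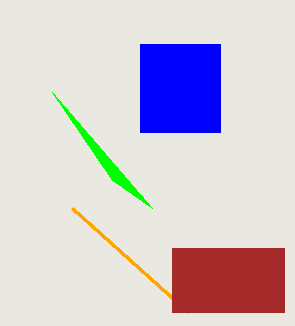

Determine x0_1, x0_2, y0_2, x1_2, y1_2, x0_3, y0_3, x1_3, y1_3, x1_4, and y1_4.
x0_1 = 72, x0_2 = 172, y0_2 = 248, x1_2 = 284, y1_2 = 312, x0_3 = 140, y0_3 = 44, x1_3 = 220, y1_3 = 132, x1_4 = 112, y1_4 = 180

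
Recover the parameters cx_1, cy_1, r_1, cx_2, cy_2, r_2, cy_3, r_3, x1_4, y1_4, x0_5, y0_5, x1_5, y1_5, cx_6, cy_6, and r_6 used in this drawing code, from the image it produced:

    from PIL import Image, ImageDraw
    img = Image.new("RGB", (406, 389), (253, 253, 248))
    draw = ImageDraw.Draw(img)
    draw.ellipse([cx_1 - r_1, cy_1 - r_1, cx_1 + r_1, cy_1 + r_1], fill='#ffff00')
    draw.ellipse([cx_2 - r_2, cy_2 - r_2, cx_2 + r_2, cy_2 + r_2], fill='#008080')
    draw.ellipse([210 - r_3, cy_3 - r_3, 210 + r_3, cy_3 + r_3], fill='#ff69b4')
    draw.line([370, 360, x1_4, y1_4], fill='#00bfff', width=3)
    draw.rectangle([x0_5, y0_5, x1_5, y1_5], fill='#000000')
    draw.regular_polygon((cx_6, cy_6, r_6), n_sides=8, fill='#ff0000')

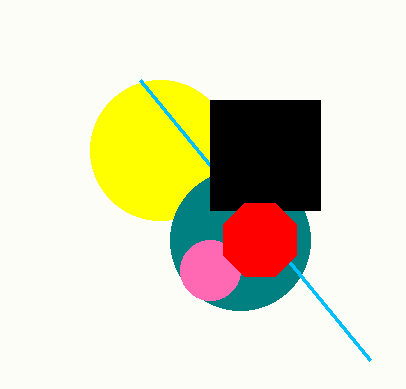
cx_1 = 160, cy_1 = 150, r_1 = 70, cx_2 = 240, cy_2 = 240, r_2 = 70, cy_3 = 270, r_3 = 30, x1_4 = 140, y1_4 = 80, x0_5 = 210, y0_5 = 100, x1_5 = 320, y1_5 = 210, cx_6 = 260, cy_6 = 240, r_6 = 40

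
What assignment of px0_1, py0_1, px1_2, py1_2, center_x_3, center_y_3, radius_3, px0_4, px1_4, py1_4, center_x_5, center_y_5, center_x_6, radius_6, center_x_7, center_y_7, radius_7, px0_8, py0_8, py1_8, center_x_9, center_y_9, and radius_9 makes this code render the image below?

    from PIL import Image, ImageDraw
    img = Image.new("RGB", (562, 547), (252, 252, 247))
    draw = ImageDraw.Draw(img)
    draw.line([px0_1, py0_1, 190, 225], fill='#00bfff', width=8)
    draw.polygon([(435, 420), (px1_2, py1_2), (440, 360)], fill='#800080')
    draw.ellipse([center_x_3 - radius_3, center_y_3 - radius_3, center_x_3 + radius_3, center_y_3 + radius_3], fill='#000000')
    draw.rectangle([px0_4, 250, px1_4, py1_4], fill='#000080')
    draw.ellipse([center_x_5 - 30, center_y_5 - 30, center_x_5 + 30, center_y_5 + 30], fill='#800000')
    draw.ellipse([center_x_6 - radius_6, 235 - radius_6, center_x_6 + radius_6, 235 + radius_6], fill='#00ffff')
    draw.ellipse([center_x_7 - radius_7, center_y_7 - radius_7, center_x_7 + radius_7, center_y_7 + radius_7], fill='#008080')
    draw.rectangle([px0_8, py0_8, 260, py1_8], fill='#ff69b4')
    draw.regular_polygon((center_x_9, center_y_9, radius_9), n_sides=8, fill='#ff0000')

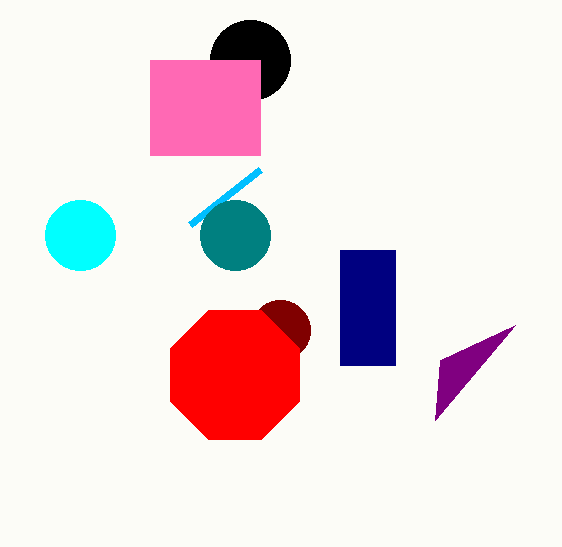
px0_1 = 260
py0_1 = 170
px1_2 = 515
py1_2 = 325
center_x_3 = 250
center_y_3 = 60
radius_3 = 40
px0_4 = 340
px1_4 = 395
py1_4 = 365
center_x_5 = 280
center_y_5 = 330
center_x_6 = 80
radius_6 = 35
center_x_7 = 235
center_y_7 = 235
radius_7 = 35
px0_8 = 150
py0_8 = 60
py1_8 = 155
center_x_9 = 235
center_y_9 = 375
radius_9 = 70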